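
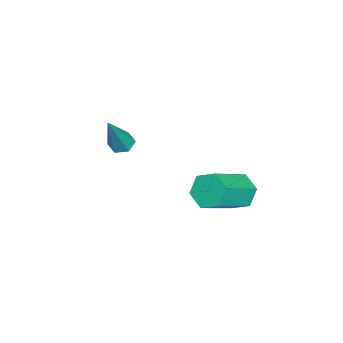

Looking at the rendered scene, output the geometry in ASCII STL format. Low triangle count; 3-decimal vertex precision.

solid 
facet normal -0.751 0.396 -0.529
outer loop
vertex 2.961 1.133 -3.208
vertex 2.579 1.291 -2.547
vertex 3.069 1.817 -2.849
endloop
endfacet
facet normal 0.645 0.273 -0.714
outer loop
vertex 2.961 1.133 -3.208
vertex 3.069 1.817 -2.849
vertex 4.403 0.371 -2.195
endloop
endfacet
facet normal 0.645 0.273 -0.714
outer loop
vertex 4.403 0.371 -2.195
vertex 3.069 1.817 -2.849
vertex 4.511 1.055 -1.836
endloop
endfacet
facet normal 0.751 -0.396 0.528
outer loop
vertex 4.403 0.371 -2.195
vertex 4.511 1.055 -1.836
vertex 4.021 0.529 -1.533
endloop
endfacet
facet normal -0.751 0.397 -0.527
outer loop
vertex 3.069 1.817 -2.849
vertex 2.579 1.291 -2.547
vertex 2.688 1.975 -2.187
endloop
endfacet
facet normal 0.444 0.895 0.042
outer loop
vertex 3.069 1.817 -2.849
vertex 2.688 1.975 -2.187
vertex 4.511 1.055 -1.836
endloop
endfacet
facet normal 0.444 0.895 0.042
outer loop
vertex 4.511 1.055 -1.836
vertex 2.688 1.975 -2.187
vertex 4.13 1.213 -1.174
endloop
endfacet
facet normal 0.752 -0.396 0.527
outer loop
vertex 4.511 1.055 -1.836
vertex 4.13 1.213 -1.174
vertex 4.021 0.529 -1.533
endloop
endfacet
facet normal -0.751 0.397 -0.528
outer loop
vertex 2.688 1.975 -2.187
vertex 2.579 1.291 -2.547
vertex 2.197 1.449 -1.885
endloop
endfacet
facet normal -0.202 0.623 0.756
outer loop
vertex 2.688 1.975 -2.187
vertex 2.197 1.449 -1.885
vertex 4.13 1.213 -1.174
endloop
endfacet
facet normal -0.202 0.623 0.756
outer loop
vertex 4.13 1.213 -1.174
vertex 2.197 1.449 -1.885
vertex 3.639 0.687 -0.872
endloop
endfacet
facet normal 0.750 -0.397 0.529
outer loop
vertex 4.13 1.213 -1.174
vertex 3.639 0.687 -0.872
vertex 4.021 0.529 -1.533
endloop
endfacet
facet normal -0.751 0.396 -0.528
outer loop
vertex 2.197 1.449 -1.885
vertex 2.579 1.291 -2.547
vertex 2.089 0.765 -2.244
endloop
endfacet
facet normal -0.645 -0.273 0.714
outer loop
vertex 2.197 1.449 -1.885
vertex 2.089 0.765 -2.244
vertex 3.639 0.687 -0.872
endloop
endfacet
facet normal -0.645 -0.273 0.714
outer loop
vertex 3.639 0.687 -0.872
vertex 2.089 0.765 -2.244
vertex 3.531 0.003 -1.231
endloop
endfacet
facet normal 0.751 -0.396 0.529
outer loop
vertex 3.639 0.687 -0.872
vertex 3.531 0.003 -1.231
vertex 4.021 0.529 -1.533
endloop
endfacet
facet normal -0.752 0.396 -0.527
outer loop
vertex 2.089 0.765 -2.244
vertex 2.579 1.291 -2.547
vertex 2.47 0.607 -2.906
endloop
endfacet
facet normal -0.444 -0.895 -0.042
outer loop
vertex 2.089 0.765 -2.244
vertex 2.47 0.607 -2.906
vertex 3.531 0.003 -1.231
endloop
endfacet
facet normal -0.444 -0.895 -0.042
outer loop
vertex 3.531 0.003 -1.231
vertex 2.47 0.607 -2.906
vertex 3.912 -0.155 -1.893
endloop
endfacet
facet normal 0.751 -0.397 0.527
outer loop
vertex 3.531 0.003 -1.231
vertex 3.912 -0.155 -1.893
vertex 4.021 0.529 -1.533
endloop
endfacet
facet normal -0.750 0.397 -0.529
outer loop
vertex 2.47 0.607 -2.906
vertex 2.579 1.291 -2.547
vertex 2.961 1.133 -3.208
endloop
endfacet
facet normal 0.202 -0.623 -0.756
outer loop
vertex 2.47 0.607 -2.906
vertex 2.961 1.133 -3.208
vertex 3.912 -0.155 -1.893
endloop
endfacet
facet normal 0.202 -0.623 -0.756
outer loop
vertex 3.912 -0.155 -1.893
vertex 2.961 1.133 -3.208
vertex 4.403 0.371 -2.195
endloop
endfacet
facet normal 0.751 -0.397 0.528
outer loop
vertex 3.912 -0.155 -1.893
vertex 4.403 0.371 -2.195
vertex 4.021 0.529 -1.533
endloop
endfacet
facet normal -0.481 0.096 -0.871
outer loop
vertex 1.387 -3.099 -2.157
vertex 1.04 -3.47 -2.006
vertex 0.946 -2.959 -1.898
endloop
endfacet
facet normal 0.374 0.916 0.142
outer loop
vertex 1.387 -3.099 -2.157
vertex 0.946 -2.959 -1.898
vertex 2.04 -3.67 -0.194
endloop
endfacet
facet normal -0.480 0.096 -0.872
outer loop
vertex 0.946 -2.959 -1.898
vertex 1.04 -3.47 -2.006
vertex 0.599 -3.33 -1.748
endloop
endfacet
facet normal -0.466 0.670 0.578
outer loop
vertex 0.946 -2.959 -1.898
vertex 0.599 -3.33 -1.748
vertex 2.04 -3.67 -0.194
endloop
endfacet
facet normal -0.480 0.096 -0.872
outer loop
vertex 0.599 -3.33 -1.748
vertex 1.04 -3.47 -2.006
vertex 0.693 -3.84 -1.856
endloop
endfacet
facet normal -0.735 -0.267 0.623
outer loop
vertex 0.599 -3.33 -1.748
vertex 0.693 -3.84 -1.856
vertex 2.04 -3.67 -0.194
endloop
endfacet
facet normal -0.481 0.098 -0.871
outer loop
vertex 0.693 -3.84 -1.856
vertex 1.04 -3.47 -2.006
vertex 1.134 -3.98 -2.115
endloop
endfacet
facet normal -0.167 -0.958 0.233
outer loop
vertex 0.693 -3.84 -1.856
vertex 1.134 -3.98 -2.115
vertex 2.04 -3.67 -0.194
endloop
endfacet
facet normal -0.481 0.098 -0.871
outer loop
vertex 1.134 -3.98 -2.115
vertex 1.04 -3.47 -2.006
vertex 1.481 -3.609 -2.265
endloop
endfacet
facet normal 0.673 -0.711 -0.203
outer loop
vertex 1.134 -3.98 -2.115
vertex 1.481 -3.609 -2.265
vertex 2.04 -3.67 -0.194
endloop
endfacet
facet normal -0.481 0.096 -0.871
outer loop
vertex 1.481 -3.609 -2.265
vertex 1.04 -3.47 -2.006
vertex 1.387 -3.099 -2.157
endloop
endfacet
facet normal 0.942 0.226 -0.248
outer loop
vertex 1.481 -3.609 -2.265
vertex 1.387 -3.099 -2.157
vertex 2.04 -3.67 -0.194
endloop
endfacet

endsolid


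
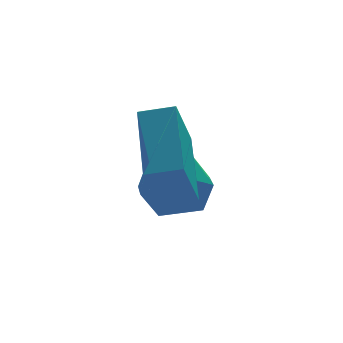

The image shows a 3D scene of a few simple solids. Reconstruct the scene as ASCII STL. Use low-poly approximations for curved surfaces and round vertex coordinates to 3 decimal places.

solid 
facet normal -0.915 0.341 -0.216
outer loop
vertex -3.627 -3.112 2.638
vertex -3.266 -1.416 3.786
vertex -3.073 -2.401 1.414
endloop
endfacet
facet normal -0.173 -0.816 -0.552
outer loop
vertex -2.314 -2.684 1.594
vertex -3.627 -3.112 2.638
vertex -3.073 -2.401 1.414
endloop
endfacet
facet normal -0.915 0.341 -0.216
outer loop
vertex -3.073 -2.401 1.414
vertex -3.266 -1.416 3.786
vertex -2.712 -0.705 2.562
endloop
endfacet
facet normal 0.365 0.467 -0.805
outer loop
vertex -2.712 -0.705 2.562
vertex -2.314 -2.684 1.594
vertex -3.073 -2.401 1.414
endloop
endfacet
facet normal -0.365 -0.467 0.805
outer loop
vertex -3.627 -3.112 2.638
vertex -2.507 -1.699 3.966
vertex -3.266 -1.416 3.786
endloop
endfacet
facet normal -0.173 -0.816 -0.552
outer loop
vertex -2.868 -3.395 2.818
vertex -3.627 -3.112 2.638
vertex -2.314 -2.684 1.594
endloop
endfacet
facet normal -0.365 -0.467 0.805
outer loop
vertex -2.868 -3.395 2.818
vertex -2.507 -1.699 3.966
vertex -3.627 -3.112 2.638
endloop
endfacet
facet normal 0.173 0.816 0.552
outer loop
vertex -3.266 -1.416 3.786
vertex -2.507 -1.699 3.966
vertex -2.712 -0.705 2.562
endloop
endfacet
facet normal 0.365 0.467 -0.805
outer loop
vertex -1.953 -0.988 2.742
vertex -2.314 -2.684 1.594
vertex -2.712 -0.705 2.562
endloop
endfacet
facet normal 0.173 0.816 0.552
outer loop
vertex -2.712 -0.705 2.562
vertex -2.507 -1.699 3.966
vertex -1.953 -0.988 2.742
endloop
endfacet
facet normal 0.915 -0.341 0.216
outer loop
vertex -1.953 -0.988 2.742
vertex -2.868 -3.395 2.818
vertex -2.314 -2.684 1.594
endloop
endfacet
facet normal 0.915 -0.341 0.216
outer loop
vertex -2.507 -1.699 3.966
vertex -2.868 -3.395 2.818
vertex -1.953 -0.988 2.742
endloop
endfacet
facet normal -0.553 -0.828 0.091
outer loop
vertex -3.115 -1.092 1.253
vertex -2.364 -1.629 0.93
vertex -2.466 -1.456 1.887
endloop
endfacet
facet normal -0.748 -0.338 0.571
outer loop
vertex -3.115 -1.092 1.253
vertex -2.466 -1.456 1.887
vertex -2.796 -0.542 1.996
endloop
endfacet
facet normal -0.943 0.250 0.220
outer loop
vertex -3.115 -1.092 1.253
vertex -2.796 -0.542 1.996
vertex -2.899 -0.15 1.107
endloop
endfacet
facet normal -0.869 0.125 -0.479
outer loop
vertex -3.115 -1.092 1.253
vertex -2.899 -0.15 1.107
vertex -2.632 -0.821 0.448
endloop
endfacet
facet normal -0.628 -0.542 -0.559
outer loop
vertex -3.115 -1.092 1.253
vertex -2.632 -0.821 0.448
vertex -2.364 -1.629 0.93
endloop
endfacet
facet normal -0.176 -0.179 0.968
outer loop
vertex -2.796 -0.542 1.996
vertex -2.466 -1.456 1.887
vertex -1.848 -0.739 2.132
endloop
endfacet
facet normal 0.140 -0.972 0.191
outer loop
vertex -2.466 -1.456 1.887
vertex -2.364 -1.629 0.93
vertex -1.581 -1.41 1.473
endloop
endfacet
facet normal 0.018 -0.508 -0.861
outer loop
vertex -2.364 -1.629 0.93
vertex -2.632 -0.821 0.448
vertex -1.684 -1.018 0.584
endloop
endfacet
facet normal -0.372 0.571 -0.732
outer loop
vertex -2.632 -0.821 0.448
vertex -2.899 -0.15 1.107
vertex -2.014 -0.104 0.693
endloop
endfacet
facet normal -0.493 0.774 0.398
outer loop
vertex -2.899 -0.15 1.107
vertex -2.796 -0.542 1.996
vertex -2.116 0.069 1.65
endloop
endfacet
facet normal 0.869 -0.125 0.479
outer loop
vertex -1.365 -0.468 1.327
vertex -1.848 -0.739 2.132
vertex -1.581 -1.41 1.473
endloop
endfacet
facet normal 0.943 -0.250 -0.220
outer loop
vertex -1.365 -0.468 1.327
vertex -1.581 -1.41 1.473
vertex -1.684 -1.018 0.584
endloop
endfacet
facet normal 0.748 0.338 -0.571
outer loop
vertex -1.365 -0.468 1.327
vertex -1.684 -1.018 0.584
vertex -2.014 -0.104 0.693
endloop
endfacet
facet normal 0.553 0.828 -0.091
outer loop
vertex -1.365 -0.468 1.327
vertex -2.014 -0.104 0.693
vertex -2.116 0.069 1.65
endloop
endfacet
facet normal 0.628 0.542 0.559
outer loop
vertex -1.365 -0.468 1.327
vertex -2.116 0.069 1.65
vertex -1.848 -0.739 2.132
endloop
endfacet
facet normal 0.372 -0.571 0.732
outer loop
vertex -1.581 -1.41 1.473
vertex -1.848 -0.739 2.132
vertex -2.466 -1.456 1.887
endloop
endfacet
facet normal 0.493 -0.774 -0.398
outer loop
vertex -1.684 -1.018 0.584
vertex -1.581 -1.41 1.473
vertex -2.364 -1.629 0.93
endloop
endfacet
facet normal 0.176 0.179 -0.968
outer loop
vertex -2.014 -0.104 0.693
vertex -1.684 -1.018 0.584
vertex -2.632 -0.821 0.448
endloop
endfacet
facet normal -0.140 0.972 -0.191
outer loop
vertex -2.116 0.069 1.65
vertex -2.014 -0.104 0.693
vertex -2.899 -0.15 1.107
endloop
endfacet
facet normal -0.018 0.508 0.861
outer loop
vertex -1.848 -0.739 2.132
vertex -2.116 0.069 1.65
vertex -2.796 -0.542 1.996
endloop
endfacet

endsolid


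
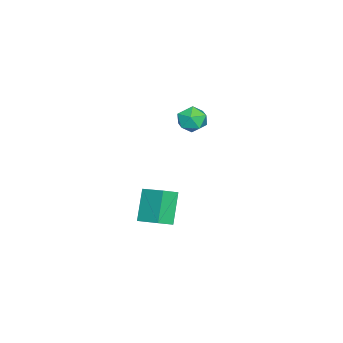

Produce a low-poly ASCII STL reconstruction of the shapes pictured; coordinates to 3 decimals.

solid 
facet normal -0.578 -0.065 0.813
outer loop
vertex 1.709 -1.884 -3.262
vertex 2.213 -0.829 -2.819
vertex 1.134 -1.453 -3.636
endloop
endfacet
facet normal -0.403 -0.844 -0.353
outer loop
vertex 2.047 -1.351 -4.921
vertex 1.709 -1.884 -3.262
vertex 1.134 -1.453 -3.636
endloop
endfacet
facet normal -0.578 -0.065 0.813
outer loop
vertex 1.134 -1.453 -3.636
vertex 2.213 -0.829 -2.819
vertex 1.638 -0.398 -3.193
endloop
endfacet
facet normal -0.709 0.533 -0.462
outer loop
vertex 1.638 -0.398 -3.193
vertex 2.047 -1.351 -4.921
vertex 1.134 -1.453 -3.636
endloop
endfacet
facet normal 0.709 -0.533 0.462
outer loop
vertex 1.709 -1.884 -3.262
vertex 3.126 -0.727 -4.104
vertex 2.213 -0.829 -2.819
endloop
endfacet
facet normal -0.403 -0.844 -0.353
outer loop
vertex 2.622 -1.782 -4.547
vertex 1.709 -1.884 -3.262
vertex 2.047 -1.351 -4.921
endloop
endfacet
facet normal 0.709 -0.533 0.462
outer loop
vertex 2.622 -1.782 -4.547
vertex 3.126 -0.727 -4.104
vertex 1.709 -1.884 -3.262
endloop
endfacet
facet normal 0.403 0.844 0.353
outer loop
vertex 2.213 -0.829 -2.819
vertex 3.126 -0.727 -4.104
vertex 1.638 -0.398 -3.193
endloop
endfacet
facet normal -0.709 0.533 -0.462
outer loop
vertex 2.551 -0.296 -4.478
vertex 2.047 -1.351 -4.921
vertex 1.638 -0.398 -3.193
endloop
endfacet
facet normal 0.403 0.844 0.353
outer loop
vertex 1.638 -0.398 -3.193
vertex 3.126 -0.727 -4.104
vertex 2.551 -0.296 -4.478
endloop
endfacet
facet normal 0.578 0.065 -0.813
outer loop
vertex 2.551 -0.296 -4.478
vertex 2.622 -1.782 -4.547
vertex 2.047 -1.351 -4.921
endloop
endfacet
facet normal 0.578 0.065 -0.813
outer loop
vertex 3.126 -0.727 -4.104
vertex 2.622 -1.782 -4.547
vertex 2.551 -0.296 -4.478
endloop
endfacet
facet normal -0.516 0.849 0.116
outer loop
vertex -3.275 -0.82 -2.192
vertex -3.676 -1.138 -1.649
vertex -3.044 -0.776 -1.483
endloop
endfacet
facet normal 0.147 0.983 -0.109
outer loop
vertex -3.275 -0.82 -2.192
vertex -3.044 -0.776 -1.483
vertex -2.552 -0.91 -2.028
endloop
endfacet
facet normal 0.245 0.642 -0.727
outer loop
vertex -3.275 -0.82 -2.192
vertex -2.552 -0.91 -2.028
vertex -2.879 -1.355 -2.531
endloop
endfacet
facet normal -0.359 0.295 -0.885
outer loop
vertex -3.275 -0.82 -2.192
vertex -2.879 -1.355 -2.531
vertex -3.574 -1.496 -2.296
endloop
endfacet
facet normal -0.829 0.423 -0.365
outer loop
vertex -3.275 -0.82 -2.192
vertex -3.574 -1.496 -2.296
vertex -3.676 -1.138 -1.649
endloop
endfacet
facet normal 0.601 0.709 0.369
outer loop
vertex -2.552 -0.91 -2.028
vertex -3.044 -0.776 -1.483
vertex -2.506 -1.284 -1.384
endloop
endfacet
facet normal -0.473 0.491 0.731
outer loop
vertex -3.044 -0.776 -1.483
vertex -3.676 -1.138 -1.649
vertex -3.201 -1.425 -1.149
endloop
endfacet
facet normal -0.979 -0.198 -0.045
outer loop
vertex -3.676 -1.138 -1.649
vertex -3.574 -1.496 -2.296
vertex -3.528 -1.87 -1.652
endloop
endfacet
facet normal -0.218 -0.404 -0.888
outer loop
vertex -3.574 -1.496 -2.296
vertex -2.879 -1.355 -2.531
vertex -3.036 -2.004 -2.197
endloop
endfacet
facet normal 0.759 0.156 -0.632
outer loop
vertex -2.879 -1.355 -2.531
vertex -2.552 -0.91 -2.028
vertex -2.404 -1.642 -2.031
endloop
endfacet
facet normal 0.359 -0.295 0.885
outer loop
vertex -2.805 -1.96 -1.488
vertex -2.506 -1.284 -1.384
vertex -3.201 -1.425 -1.149
endloop
endfacet
facet normal -0.245 -0.642 0.727
outer loop
vertex -2.805 -1.96 -1.488
vertex -3.201 -1.425 -1.149
vertex -3.528 -1.87 -1.652
endloop
endfacet
facet normal -0.147 -0.983 0.109
outer loop
vertex -2.805 -1.96 -1.488
vertex -3.528 -1.87 -1.652
vertex -3.036 -2.004 -2.197
endloop
endfacet
facet normal 0.516 -0.849 -0.116
outer loop
vertex -2.805 -1.96 -1.488
vertex -3.036 -2.004 -2.197
vertex -2.404 -1.642 -2.031
endloop
endfacet
facet normal 0.829 -0.423 0.365
outer loop
vertex -2.805 -1.96 -1.488
vertex -2.404 -1.642 -2.031
vertex -2.506 -1.284 -1.384
endloop
endfacet
facet normal 0.218 0.404 0.888
outer loop
vertex -3.201 -1.425 -1.149
vertex -2.506 -1.284 -1.384
vertex -3.044 -0.776 -1.483
endloop
endfacet
facet normal -0.759 -0.156 0.632
outer loop
vertex -3.528 -1.87 -1.652
vertex -3.201 -1.425 -1.149
vertex -3.676 -1.138 -1.649
endloop
endfacet
facet normal -0.601 -0.709 -0.369
outer loop
vertex -3.036 -2.004 -2.197
vertex -3.528 -1.87 -1.652
vertex -3.574 -1.496 -2.296
endloop
endfacet
facet normal 0.473 -0.491 -0.731
outer loop
vertex -2.404 -1.642 -2.031
vertex -3.036 -2.004 -2.197
vertex -2.879 -1.355 -2.531
endloop
endfacet
facet normal 0.979 0.198 0.045
outer loop
vertex -2.506 -1.284 -1.384
vertex -2.404 -1.642 -2.031
vertex -2.552 -0.91 -2.028
endloop
endfacet

endsolid


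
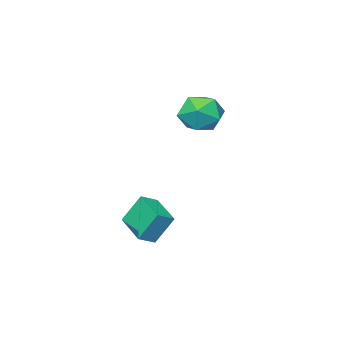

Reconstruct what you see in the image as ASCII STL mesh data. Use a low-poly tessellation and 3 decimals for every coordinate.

solid 
facet normal -0.779 0.174 0.602
outer loop
vertex -4.244 -2.9 3.899
vertex -3.92 -3.828 4.586
vertex -3.495 -2.731 4.82
endloop
endfacet
facet normal -0.549 0.779 0.303
outer loop
vertex -4.244 -2.9 3.899
vertex -3.495 -2.731 4.82
vertex -3.292 -2.181 3.775
endloop
endfacet
facet normal -0.584 0.703 -0.405
outer loop
vertex -4.244 -2.9 3.899
vertex -3.292 -2.181 3.775
vertex -3.592 -2.938 2.894
endloop
endfacet
facet normal -0.837 0.050 -0.545
outer loop
vertex -4.244 -2.9 3.899
vertex -3.592 -2.938 2.894
vertex -3.979 -3.955 3.395
endloop
endfacet
facet normal -0.958 -0.277 0.077
outer loop
vertex -4.244 -2.9 3.899
vertex -3.979 -3.955 3.395
vertex -3.92 -3.828 4.586
endloop
endfacet
facet normal 0.137 0.865 0.482
outer loop
vertex -3.292 -2.181 3.775
vertex -3.495 -2.731 4.82
vertex -2.381 -2.665 4.385
endloop
endfacet
facet normal -0.237 -0.114 0.965
outer loop
vertex -3.495 -2.731 4.82
vertex -3.92 -3.828 4.586
vertex -2.768 -3.682 4.886
endloop
endfacet
facet normal -0.525 -0.843 0.116
outer loop
vertex -3.92 -3.828 4.586
vertex -3.979 -3.955 3.395
vertex -3.068 -4.439 4.005
endloop
endfacet
facet normal -0.329 -0.313 -0.891
outer loop
vertex -3.979 -3.955 3.395
vertex -3.592 -2.938 2.894
vertex -2.865 -3.889 2.96
endloop
endfacet
facet normal 0.079 0.743 -0.665
outer loop
vertex -3.592 -2.938 2.894
vertex -3.292 -2.181 3.775
vertex -2.44 -2.792 3.194
endloop
endfacet
facet normal 0.837 -0.050 0.545
outer loop
vertex -2.116 -3.72 3.881
vertex -2.381 -2.665 4.385
vertex -2.768 -3.682 4.886
endloop
endfacet
facet normal 0.584 -0.703 0.405
outer loop
vertex -2.116 -3.72 3.881
vertex -2.768 -3.682 4.886
vertex -3.068 -4.439 4.005
endloop
endfacet
facet normal 0.549 -0.779 -0.303
outer loop
vertex -2.116 -3.72 3.881
vertex -3.068 -4.439 4.005
vertex -2.865 -3.889 2.96
endloop
endfacet
facet normal 0.779 -0.174 -0.602
outer loop
vertex -2.116 -3.72 3.881
vertex -2.865 -3.889 2.96
vertex -2.44 -2.792 3.194
endloop
endfacet
facet normal 0.958 0.277 -0.077
outer loop
vertex -2.116 -3.72 3.881
vertex -2.44 -2.792 3.194
vertex -2.381 -2.665 4.385
endloop
endfacet
facet normal 0.329 0.313 0.891
outer loop
vertex -2.768 -3.682 4.886
vertex -2.381 -2.665 4.385
vertex -3.495 -2.731 4.82
endloop
endfacet
facet normal -0.079 -0.743 0.665
outer loop
vertex -3.068 -4.439 4.005
vertex -2.768 -3.682 4.886
vertex -3.92 -3.828 4.586
endloop
endfacet
facet normal -0.137 -0.865 -0.482
outer loop
vertex -2.865 -3.889 2.96
vertex -3.068 -4.439 4.005
vertex -3.979 -3.955 3.395
endloop
endfacet
facet normal 0.237 0.114 -0.965
outer loop
vertex -2.44 -2.792 3.194
vertex -2.865 -3.889 2.96
vertex -3.592 -2.938 2.894
endloop
endfacet
facet normal 0.525 0.843 -0.116
outer loop
vertex -2.381 -2.665 4.385
vertex -2.44 -2.792 3.194
vertex -3.292 -2.181 3.775
endloop
endfacet
facet normal -0.887 0.140 -0.439
outer loop
vertex -0.294 -2.907 -0.583
vertex 0.205 -1.197 -1.045
vertex 0.321 -3.471 -2.007
endloop
endfacet
facet normal -0.271 -0.929 0.251
outer loop
vertex 1.155 -3.603 -1.595
vertex -0.294 -2.907 -0.583
vertex 0.321 -3.471 -2.007
endloop
endfacet
facet normal -0.888 0.140 -0.438
outer loop
vertex 0.321 -3.471 -2.007
vertex 0.205 -1.197 -1.045
vertex 0.819 -1.761 -2.469
endloop
endfacet
facet normal 0.372 -0.342 -0.863
outer loop
vertex 0.819 -1.761 -2.469
vertex 1.155 -3.603 -1.595
vertex 0.321 -3.471 -2.007
endloop
endfacet
facet normal -0.372 0.342 0.863
outer loop
vertex -0.294 -2.907 -0.583
vertex 1.039 -1.329 -0.633
vertex 0.205 -1.197 -1.045
endloop
endfacet
facet normal -0.271 -0.929 0.251
outer loop
vertex 0.541 -3.039 -0.171
vertex -0.294 -2.907 -0.583
vertex 1.155 -3.603 -1.595
endloop
endfacet
facet normal -0.372 0.342 0.863
outer loop
vertex 0.541 -3.039 -0.171
vertex 1.039 -1.329 -0.633
vertex -0.294 -2.907 -0.583
endloop
endfacet
facet normal 0.271 0.929 -0.251
outer loop
vertex 0.205 -1.197 -1.045
vertex 1.039 -1.329 -0.633
vertex 0.819 -1.761 -2.469
endloop
endfacet
facet normal 0.372 -0.342 -0.863
outer loop
vertex 1.654 -1.893 -2.057
vertex 1.155 -3.603 -1.595
vertex 0.819 -1.761 -2.469
endloop
endfacet
facet normal 0.271 0.929 -0.251
outer loop
vertex 0.819 -1.761 -2.469
vertex 1.039 -1.329 -0.633
vertex 1.654 -1.893 -2.057
endloop
endfacet
facet normal 0.888 -0.141 0.438
outer loop
vertex 1.654 -1.893 -2.057
vertex 0.541 -3.039 -0.171
vertex 1.155 -3.603 -1.595
endloop
endfacet
facet normal 0.888 -0.140 0.439
outer loop
vertex 1.039 -1.329 -0.633
vertex 0.541 -3.039 -0.171
vertex 1.654 -1.893 -2.057
endloop
endfacet

endsolid


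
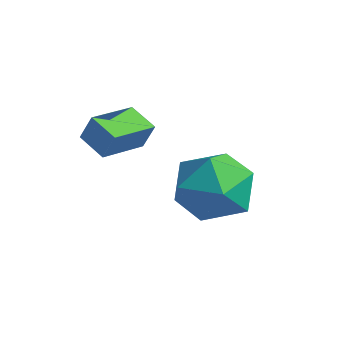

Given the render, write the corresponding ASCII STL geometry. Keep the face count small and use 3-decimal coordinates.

solid 
facet normal -0.928 -0.040 0.371
outer loop
vertex -3.492 1.055 4.212
vertex -3.624 2.386 4.024
vertex -3.791 0.918 3.45
endloop
endfacet
facet normal 0.098 -0.985 0.139
outer loop
vertex -2.956 0.954 3.116
vertex -3.492 1.055 4.212
vertex -3.791 0.918 3.45
endloop
endfacet
facet normal -0.928 -0.040 0.371
outer loop
vertex -3.791 0.918 3.45
vertex -3.624 2.386 4.024
vertex -3.923 2.249 3.262
endloop
endfacet
facet normal -0.360 -0.165 -0.918
outer loop
vertex -3.923 2.249 3.262
vertex -2.956 0.954 3.116
vertex -3.791 0.918 3.45
endloop
endfacet
facet normal 0.360 0.165 0.918
outer loop
vertex -3.492 1.055 4.212
vertex -2.789 2.422 3.69
vertex -3.624 2.386 4.024
endloop
endfacet
facet normal 0.098 -0.985 0.139
outer loop
vertex -2.657 1.091 3.878
vertex -3.492 1.055 4.212
vertex -2.956 0.954 3.116
endloop
endfacet
facet normal 0.360 0.165 0.918
outer loop
vertex -2.657 1.091 3.878
vertex -2.789 2.422 3.69
vertex -3.492 1.055 4.212
endloop
endfacet
facet normal -0.098 0.985 -0.139
outer loop
vertex -3.624 2.386 4.024
vertex -2.789 2.422 3.69
vertex -3.923 2.249 3.262
endloop
endfacet
facet normal -0.360 -0.165 -0.918
outer loop
vertex -3.088 2.285 2.928
vertex -2.956 0.954 3.116
vertex -3.923 2.249 3.262
endloop
endfacet
facet normal -0.098 0.985 -0.139
outer loop
vertex -3.923 2.249 3.262
vertex -2.789 2.422 3.69
vertex -3.088 2.285 2.928
endloop
endfacet
facet normal 0.928 0.040 -0.371
outer loop
vertex -3.088 2.285 2.928
vertex -2.657 1.091 3.878
vertex -2.956 0.954 3.116
endloop
endfacet
facet normal 0.928 0.040 -0.371
outer loop
vertex -2.789 2.422 3.69
vertex -2.657 1.091 3.878
vertex -3.088 2.285 2.928
endloop
endfacet
facet normal 0.124 0.468 0.875
outer loop
vertex -2.702 4.646 1.918
vertex -2.196 3.66 2.374
vertex -1.517 4.487 1.835
endloop
endfacet
facet normal 0.148 0.931 0.332
outer loop
vertex -2.702 4.646 1.918
vertex -1.517 4.487 1.835
vertex -2.13 4.918 0.9
endloop
endfacet
facet normal -0.468 0.884 -0.027
outer loop
vertex -2.702 4.646 1.918
vertex -2.13 4.918 0.9
vertex -3.188 4.357 0.861
endloop
endfacet
facet normal -0.872 0.391 0.294
outer loop
vertex -2.702 4.646 1.918
vertex -3.188 4.357 0.861
vertex -3.229 3.58 1.772
endloop
endfacet
facet normal -0.507 0.134 0.852
outer loop
vertex -2.702 4.646 1.918
vertex -3.229 3.58 1.772
vertex -2.196 3.66 2.374
endloop
endfacet
facet normal 0.675 0.731 -0.106
outer loop
vertex -2.13 4.918 0.9
vertex -1.517 4.487 1.835
vertex -1.271 4.1 0.728
endloop
endfacet
facet normal 0.635 -0.018 0.772
outer loop
vertex -1.517 4.487 1.835
vertex -2.196 3.66 2.374
vertex -1.312 3.323 1.639
endloop
endfacet
facet normal -0.385 -0.559 0.735
outer loop
vertex -2.196 3.66 2.374
vertex -3.229 3.58 1.772
vertex -2.37 2.762 1.6
endloop
endfacet
facet normal -0.976 -0.144 -0.167
outer loop
vertex -3.229 3.58 1.772
vertex -3.188 4.357 0.861
vertex -2.983 3.193 0.665
endloop
endfacet
facet normal -0.321 0.653 -0.686
outer loop
vertex -3.188 4.357 0.861
vertex -2.13 4.918 0.9
vertex -2.304 4.02 0.126
endloop
endfacet
facet normal 0.872 -0.391 -0.294
outer loop
vertex -1.798 3.034 0.582
vertex -1.271 4.1 0.728
vertex -1.312 3.323 1.639
endloop
endfacet
facet normal 0.468 -0.884 0.027
outer loop
vertex -1.798 3.034 0.582
vertex -1.312 3.323 1.639
vertex -2.37 2.762 1.6
endloop
endfacet
facet normal -0.148 -0.931 -0.332
outer loop
vertex -1.798 3.034 0.582
vertex -2.37 2.762 1.6
vertex -2.983 3.193 0.665
endloop
endfacet
facet normal -0.124 -0.468 -0.875
outer loop
vertex -1.798 3.034 0.582
vertex -2.983 3.193 0.665
vertex -2.304 4.02 0.126
endloop
endfacet
facet normal 0.507 -0.134 -0.852
outer loop
vertex -1.798 3.034 0.582
vertex -2.304 4.02 0.126
vertex -1.271 4.1 0.728
endloop
endfacet
facet normal 0.976 0.144 0.167
outer loop
vertex -1.312 3.323 1.639
vertex -1.271 4.1 0.728
vertex -1.517 4.487 1.835
endloop
endfacet
facet normal 0.321 -0.653 0.686
outer loop
vertex -2.37 2.762 1.6
vertex -1.312 3.323 1.639
vertex -2.196 3.66 2.374
endloop
endfacet
facet normal -0.675 -0.731 0.106
outer loop
vertex -2.983 3.193 0.665
vertex -2.37 2.762 1.6
vertex -3.229 3.58 1.772
endloop
endfacet
facet normal -0.635 0.018 -0.772
outer loop
vertex -2.304 4.02 0.126
vertex -2.983 3.193 0.665
vertex -3.188 4.357 0.861
endloop
endfacet
facet normal 0.385 0.559 -0.735
outer loop
vertex -1.271 4.1 0.728
vertex -2.304 4.02 0.126
vertex -2.13 4.918 0.9
endloop
endfacet

endsolid


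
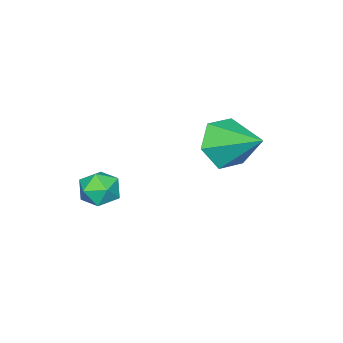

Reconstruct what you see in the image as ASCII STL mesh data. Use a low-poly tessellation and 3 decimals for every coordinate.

solid 
facet normal -0.102 -0.875 -0.473
outer loop
vertex -1.288 3.131 0.431
vertex -2.023 2.842 1.124
vertex -2.299 3.349 0.247
endloop
endfacet
facet normal 0.271 0.785 -0.558
outer loop
vertex -1.288 3.131 0.431
vertex -2.299 3.349 0.247
vertex -1.837 4.418 1.976
endloop
endfacet
facet normal -0.103 -0.875 -0.473
outer loop
vertex -2.299 3.349 0.247
vertex -2.023 2.842 1.124
vertex -3.033 3.061 0.94
endloop
endfacet
facet normal -0.585 0.750 -0.308
outer loop
vertex -2.299 3.349 0.247
vertex -3.033 3.061 0.94
vertex -1.837 4.418 1.976
endloop
endfacet
facet normal -0.104 -0.875 -0.473
outer loop
vertex -3.033 3.061 0.94
vertex -2.023 2.842 1.124
vertex -2.757 2.554 1.818
endloop
endfacet
facet normal -0.810 0.360 0.463
outer loop
vertex -3.033 3.061 0.94
vertex -2.757 2.554 1.818
vertex -1.837 4.418 1.976
endloop
endfacet
facet normal -0.103 -0.876 -0.472
outer loop
vertex -2.757 2.554 1.818
vertex -2.023 2.842 1.124
vertex -1.746 2.336 2.002
endloop
endfacet
facet normal -0.178 0.005 0.984
outer loop
vertex -2.757 2.554 1.818
vertex -1.746 2.336 2.002
vertex -1.837 4.418 1.976
endloop
endfacet
facet normal -0.102 -0.875 -0.472
outer loop
vertex -1.746 2.336 2.002
vertex -2.023 2.842 1.124
vertex -1.012 2.624 1.309
endloop
endfacet
facet normal 0.678 0.039 0.734
outer loop
vertex -1.746 2.336 2.002
vertex -1.012 2.624 1.309
vertex -1.837 4.418 1.976
endloop
endfacet
facet normal -0.102 -0.875 -0.473
outer loop
vertex -1.012 2.624 1.309
vertex -2.023 2.842 1.124
vertex -1.288 3.131 0.431
endloop
endfacet
facet normal 0.903 0.429 -0.036
outer loop
vertex -1.012 2.624 1.309
vertex -1.288 3.131 0.431
vertex -1.837 4.418 1.976
endloop
endfacet
facet normal -0.746 0.664 -0.036
outer loop
vertex 0.381 0.432 -1.166
vertex -0.144 -0.157 -1.152
vertex 0.108 0.163 -0.476
endloop
endfacet
facet normal -0.177 0.939 0.296
outer loop
vertex 0.381 0.432 -1.166
vertex 0.108 0.163 -0.476
vertex 0.874 0.333 -0.558
endloop
endfacet
facet normal 0.375 0.914 -0.155
outer loop
vertex 0.381 0.432 -1.166
vertex 0.874 0.333 -0.558
vertex 1.095 0.119 -1.285
endloop
endfacet
facet normal 0.146 0.624 -0.767
outer loop
vertex 0.381 0.432 -1.166
vertex 1.095 0.119 -1.285
vertex 0.466 -0.184 -1.651
endloop
endfacet
facet normal -0.546 0.470 -0.693
outer loop
vertex 0.381 0.432 -1.166
vertex 0.466 -0.184 -1.651
vertex -0.144 -0.157 -1.152
endloop
endfacet
facet normal -0.024 0.520 0.854
outer loop
vertex 0.874 0.333 -0.558
vertex 0.108 0.163 -0.476
vertex 0.654 -0.316 -0.169
endloop
endfacet
facet normal -0.946 0.076 0.316
outer loop
vertex 0.108 0.163 -0.476
vertex -0.144 -0.157 -1.152
vertex 0.025 -0.619 -0.535
endloop
endfacet
facet normal -0.621 -0.237 -0.747
outer loop
vertex -0.144 -0.157 -1.152
vertex 0.466 -0.184 -1.651
vertex 0.246 -0.833 -1.262
endloop
endfacet
facet normal 0.498 0.013 -0.867
outer loop
vertex 0.466 -0.184 -1.651
vertex 1.095 0.119 -1.285
vertex 1.012 -0.663 -1.344
endloop
endfacet
facet normal 0.868 0.481 0.122
outer loop
vertex 1.095 0.119 -1.285
vertex 0.874 0.333 -0.558
vertex 1.264 -0.343 -0.668
endloop
endfacet
facet normal -0.146 -0.624 0.767
outer loop
vertex 0.739 -0.932 -0.654
vertex 0.654 -0.316 -0.169
vertex 0.025 -0.619 -0.535
endloop
endfacet
facet normal -0.375 -0.914 0.155
outer loop
vertex 0.739 -0.932 -0.654
vertex 0.025 -0.619 -0.535
vertex 0.246 -0.833 -1.262
endloop
endfacet
facet normal 0.177 -0.939 -0.296
outer loop
vertex 0.739 -0.932 -0.654
vertex 0.246 -0.833 -1.262
vertex 1.012 -0.663 -1.344
endloop
endfacet
facet normal 0.746 -0.664 0.036
outer loop
vertex 0.739 -0.932 -0.654
vertex 1.012 -0.663 -1.344
vertex 1.264 -0.343 -0.668
endloop
endfacet
facet normal 0.546 -0.470 0.693
outer loop
vertex 0.739 -0.932 -0.654
vertex 1.264 -0.343 -0.668
vertex 0.654 -0.316 -0.169
endloop
endfacet
facet normal -0.498 -0.013 0.867
outer loop
vertex 0.025 -0.619 -0.535
vertex 0.654 -0.316 -0.169
vertex 0.108 0.163 -0.476
endloop
endfacet
facet normal -0.868 -0.481 -0.122
outer loop
vertex 0.246 -0.833 -1.262
vertex 0.025 -0.619 -0.535
vertex -0.144 -0.157 -1.152
endloop
endfacet
facet normal 0.024 -0.520 -0.854
outer loop
vertex 1.012 -0.663 -1.344
vertex 0.246 -0.833 -1.262
vertex 0.466 -0.184 -1.651
endloop
endfacet
facet normal 0.946 -0.076 -0.316
outer loop
vertex 1.264 -0.343 -0.668
vertex 1.012 -0.663 -1.344
vertex 1.095 0.119 -1.285
endloop
endfacet
facet normal 0.621 0.237 0.747
outer loop
vertex 0.654 -0.316 -0.169
vertex 1.264 -0.343 -0.668
vertex 0.874 0.333 -0.558
endloop
endfacet

endsolid


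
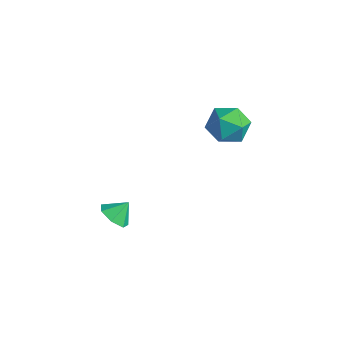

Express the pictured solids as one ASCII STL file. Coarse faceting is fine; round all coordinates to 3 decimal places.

solid 
facet normal -0.016 0.924 0.381
outer loop
vertex -3.199 3.3 3.31
vertex -2.586 2.954 4.175
vertex -2.086 3.341 3.257
endloop
endfacet
facet normal -0.050 0.942 -0.331
outer loop
vertex -3.199 3.3 3.31
vertex -2.086 3.341 3.257
vertex -2.674 2.999 2.374
endloop
endfacet
facet normal -0.626 0.569 -0.534
outer loop
vertex -3.199 3.3 3.31
vertex -2.674 2.999 2.374
vertex -3.537 2.4 2.747
endloop
endfacet
facet normal -0.945 0.321 0.054
outer loop
vertex -3.199 3.3 3.31
vertex -3.537 2.4 2.747
vertex -3.483 2.373 3.859
endloop
endfacet
facet normal -0.569 0.541 0.619
outer loop
vertex -3.199 3.3 3.31
vertex -3.483 2.373 3.859
vertex -2.586 2.954 4.175
endloop
endfacet
facet normal 0.528 0.612 -0.589
outer loop
vertex -2.674 2.999 2.374
vertex -2.086 3.341 3.257
vertex -1.737 2.467 2.661
endloop
endfacet
facet normal 0.584 0.584 0.564
outer loop
vertex -2.086 3.341 3.257
vertex -2.586 2.954 4.175
vertex -1.683 2.44 3.773
endloop
endfacet
facet normal -0.311 -0.036 0.950
outer loop
vertex -2.586 2.954 4.175
vertex -3.483 2.373 3.859
vertex -2.546 1.841 4.146
endloop
endfacet
facet normal -0.920 -0.391 0.035
outer loop
vertex -3.483 2.373 3.859
vertex -3.537 2.4 2.747
vertex -3.134 1.499 3.263
endloop
endfacet
facet normal -0.402 0.009 -0.915
outer loop
vertex -3.537 2.4 2.747
vertex -2.674 2.999 2.374
vertex -2.634 1.886 2.345
endloop
endfacet
facet normal 0.945 -0.321 -0.054
outer loop
vertex -2.021 1.54 3.21
vertex -1.737 2.467 2.661
vertex -1.683 2.44 3.773
endloop
endfacet
facet normal 0.626 -0.569 0.534
outer loop
vertex -2.021 1.54 3.21
vertex -1.683 2.44 3.773
vertex -2.546 1.841 4.146
endloop
endfacet
facet normal 0.050 -0.942 0.331
outer loop
vertex -2.021 1.54 3.21
vertex -2.546 1.841 4.146
vertex -3.134 1.499 3.263
endloop
endfacet
facet normal 0.016 -0.924 -0.381
outer loop
vertex -2.021 1.54 3.21
vertex -3.134 1.499 3.263
vertex -2.634 1.886 2.345
endloop
endfacet
facet normal 0.569 -0.541 -0.619
outer loop
vertex -2.021 1.54 3.21
vertex -2.634 1.886 2.345
vertex -1.737 2.467 2.661
endloop
endfacet
facet normal 0.920 0.391 -0.035
outer loop
vertex -1.683 2.44 3.773
vertex -1.737 2.467 2.661
vertex -2.086 3.341 3.257
endloop
endfacet
facet normal 0.402 -0.009 0.915
outer loop
vertex -2.546 1.841 4.146
vertex -1.683 2.44 3.773
vertex -2.586 2.954 4.175
endloop
endfacet
facet normal -0.528 -0.612 0.589
outer loop
vertex -3.134 1.499 3.263
vertex -2.546 1.841 4.146
vertex -3.483 2.373 3.859
endloop
endfacet
facet normal -0.584 -0.584 -0.564
outer loop
vertex -2.634 1.886 2.345
vertex -3.134 1.499 3.263
vertex -3.537 2.4 2.747
endloop
endfacet
facet normal 0.311 0.036 -0.950
outer loop
vertex -1.737 2.467 2.661
vertex -2.634 1.886 2.345
vertex -2.674 2.999 2.374
endloop
endfacet
facet normal -0.188 -0.689 -0.700
outer loop
vertex -2.55 -3.671 -0.229
vertex -3.355 -3.548 -0.134
vertex -2.837 -3.17 -0.645
endloop
endfacet
facet normal 0.834 0.546 0.082
outer loop
vertex -2.55 -3.671 -0.229
vertex -2.837 -3.17 -0.645
vertex -3.165 -2.852 0.574
endloop
endfacet
facet normal -0.189 -0.688 -0.701
outer loop
vertex -2.837 -3.17 -0.645
vertex -3.355 -3.548 -0.134
vertex -3.514 -2.953 -0.675
endloop
endfacet
facet normal 0.308 0.938 -0.162
outer loop
vertex -2.837 -3.17 -0.645
vertex -3.514 -2.953 -0.675
vertex -3.165 -2.852 0.574
endloop
endfacet
facet normal -0.189 -0.688 -0.701
outer loop
vertex -3.514 -2.953 -0.675
vertex -3.355 -3.548 -0.134
vertex -4.072 -3.184 -0.298
endloop
endfacet
facet normal -0.367 0.930 0.027
outer loop
vertex -3.514 -2.953 -0.675
vertex -4.072 -3.184 -0.298
vertex -3.165 -2.852 0.574
endloop
endfacet
facet normal -0.189 -0.688 -0.700
outer loop
vertex -4.072 -3.184 -0.298
vertex -3.355 -3.548 -0.134
vertex -4.089 -3.689 0.203
endloop
endfacet
facet normal -0.681 0.527 0.508
outer loop
vertex -4.072 -3.184 -0.298
vertex -4.089 -3.689 0.203
vertex -3.165 -2.852 0.574
endloop
endfacet
facet normal -0.189 -0.689 -0.700
outer loop
vertex -4.089 -3.689 0.203
vertex -3.355 -3.548 -0.134
vertex -3.554 -4.087 0.45
endloop
endfacet
facet normal -0.398 0.033 0.917
outer loop
vertex -4.089 -3.689 0.203
vertex -3.554 -4.087 0.45
vertex -3.165 -2.852 0.574
endloop
endfacet
facet normal -0.188 -0.689 -0.700
outer loop
vertex -3.554 -4.087 0.45
vertex -3.355 -3.548 -0.134
vertex -2.869 -4.079 0.258
endloop
endfacet
facet normal 0.267 -0.179 0.947
outer loop
vertex -3.554 -4.087 0.45
vertex -2.869 -4.079 0.258
vertex -3.165 -2.852 0.574
endloop
endfacet
facet normal -0.188 -0.689 -0.700
outer loop
vertex -2.869 -4.079 0.258
vertex -3.355 -3.548 -0.134
vertex -2.55 -3.671 -0.229
endloop
endfacet
facet normal 0.816 0.049 0.576
outer loop
vertex -2.869 -4.079 0.258
vertex -2.55 -3.671 -0.229
vertex -3.165 -2.852 0.574
endloop
endfacet

endsolid


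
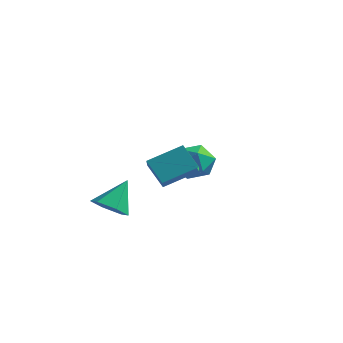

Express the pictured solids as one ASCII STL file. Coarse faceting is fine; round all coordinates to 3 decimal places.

solid 
facet normal -0.598 -0.691 -0.407
outer loop
vertex 1.08 -4.88 4.135
vertex 0.459 -3.847 3.294
vertex 2.115 -5.139 3.053
endloop
endfacet
facet normal 0.422 -0.703 0.572
outer loop
vertex 3.281 -3.793 3.846
vertex 1.08 -4.88 4.135
vertex 2.115 -5.139 3.053
endloop
endfacet
facet normal -0.598 -0.691 -0.407
outer loop
vertex 2.115 -5.139 3.053
vertex 0.459 -3.847 3.294
vertex 1.494 -4.106 2.212
endloop
endfacet
facet normal 0.681 -0.170 -0.712
outer loop
vertex 1.494 -4.106 2.212
vertex 3.281 -3.793 3.846
vertex 2.115 -5.139 3.053
endloop
endfacet
facet normal -0.681 0.170 0.712
outer loop
vertex 1.08 -4.88 4.135
vertex 1.625 -2.501 4.087
vertex 0.459 -3.847 3.294
endloop
endfacet
facet normal 0.422 -0.703 0.572
outer loop
vertex 2.246 -3.534 4.928
vertex 1.08 -4.88 4.135
vertex 3.281 -3.793 3.846
endloop
endfacet
facet normal -0.681 0.170 0.712
outer loop
vertex 2.246 -3.534 4.928
vertex 1.625 -2.501 4.087
vertex 1.08 -4.88 4.135
endloop
endfacet
facet normal -0.422 0.703 -0.572
outer loop
vertex 0.459 -3.847 3.294
vertex 1.625 -2.501 4.087
vertex 1.494 -4.106 2.212
endloop
endfacet
facet normal 0.681 -0.170 -0.712
outer loop
vertex 2.66 -2.76 3.005
vertex 3.281 -3.793 3.846
vertex 1.494 -4.106 2.212
endloop
endfacet
facet normal -0.422 0.703 -0.572
outer loop
vertex 1.494 -4.106 2.212
vertex 1.625 -2.501 4.087
vertex 2.66 -2.76 3.005
endloop
endfacet
facet normal 0.598 0.691 0.407
outer loop
vertex 2.66 -2.76 3.005
vertex 2.246 -3.534 4.928
vertex 3.281 -3.793 3.846
endloop
endfacet
facet normal 0.598 0.691 0.407
outer loop
vertex 1.625 -2.501 4.087
vertex 2.246 -3.534 4.928
vertex 2.66 -2.76 3.005
endloop
endfacet
facet normal -0.070 -0.065 0.995
outer loop
vertex -0.434 2.541 2.051
vertex -1.166 1.586 1.937
vertex 0.03 1.426 2.011
endloop
endfacet
facet normal 0.562 0.205 0.801
outer loop
vertex -0.434 2.541 2.051
vertex 0.03 1.426 2.011
vertex 0.565 2.325 1.405
endloop
endfacet
facet normal 0.441 0.794 0.417
outer loop
vertex -0.434 2.541 2.051
vertex 0.565 2.325 1.405
vertex -0.301 3.041 0.958
endloop
endfacet
facet normal -0.264 0.889 0.374
outer loop
vertex -0.434 2.541 2.051
vertex -0.301 3.041 0.958
vertex -1.371 2.584 1.287
endloop
endfacet
facet normal -0.580 0.357 0.732
outer loop
vertex -0.434 2.541 2.051
vertex -1.371 2.584 1.287
vertex -1.166 1.586 1.937
endloop
endfacet
facet normal 0.885 -0.271 0.379
outer loop
vertex 0.565 2.325 1.405
vertex 0.03 1.426 2.011
vertex 0.451 1.236 0.893
endloop
endfacet
facet normal -0.138 -0.707 0.693
outer loop
vertex 0.03 1.426 2.011
vertex -1.166 1.586 1.937
vertex -0.619 0.779 1.222
endloop
endfacet
facet normal -0.964 -0.024 0.266
outer loop
vertex -1.166 1.586 1.937
vertex -1.371 2.584 1.287
vertex -1.485 1.495 0.775
endloop
endfacet
facet normal -0.453 0.835 -0.312
outer loop
vertex -1.371 2.584 1.287
vertex -0.301 3.041 0.958
vertex -0.95 2.394 0.169
endloop
endfacet
facet normal 0.689 0.682 -0.243
outer loop
vertex -0.301 3.041 0.958
vertex 0.565 2.325 1.405
vertex 0.246 2.234 0.243
endloop
endfacet
facet normal 0.264 -0.889 -0.374
outer loop
vertex -0.486 1.279 0.129
vertex 0.451 1.236 0.893
vertex -0.619 0.779 1.222
endloop
endfacet
facet normal -0.441 -0.794 -0.417
outer loop
vertex -0.486 1.279 0.129
vertex -0.619 0.779 1.222
vertex -1.485 1.495 0.775
endloop
endfacet
facet normal -0.562 -0.205 -0.801
outer loop
vertex -0.486 1.279 0.129
vertex -1.485 1.495 0.775
vertex -0.95 2.394 0.169
endloop
endfacet
facet normal 0.070 0.065 -0.995
outer loop
vertex -0.486 1.279 0.129
vertex -0.95 2.394 0.169
vertex 0.246 2.234 0.243
endloop
endfacet
facet normal 0.580 -0.357 -0.732
outer loop
vertex -0.486 1.279 0.129
vertex 0.246 2.234 0.243
vertex 0.451 1.236 0.893
endloop
endfacet
facet normal 0.453 -0.835 0.312
outer loop
vertex -0.619 0.779 1.222
vertex 0.451 1.236 0.893
vertex 0.03 1.426 2.011
endloop
endfacet
facet normal -0.689 -0.682 0.243
outer loop
vertex -1.485 1.495 0.775
vertex -0.619 0.779 1.222
vertex -1.166 1.586 1.937
endloop
endfacet
facet normal -0.885 0.271 -0.379
outer loop
vertex -0.95 2.394 0.169
vertex -1.485 1.495 0.775
vertex -1.371 2.584 1.287
endloop
endfacet
facet normal 0.138 0.707 -0.693
outer loop
vertex 0.246 2.234 0.243
vertex -0.95 2.394 0.169
vertex -0.301 3.041 0.958
endloop
endfacet
facet normal 0.964 0.024 -0.266
outer loop
vertex 0.451 1.236 0.893
vertex 0.246 2.234 0.243
vertex 0.565 2.325 1.405
endloop
endfacet
facet normal -0.114 -0.657 -0.746
outer loop
vertex -0.701 -3.756 -0.418
vertex -1.682 -3.95 -0.097
vertex -1.499 -3.188 -0.796
endloop
endfacet
facet normal 0.628 0.754 -0.193
outer loop
vertex -0.701 -3.756 -0.418
vertex -1.499 -3.188 -0.796
vertex -1.458 -2.67 1.357
endloop
endfacet
facet normal -0.114 -0.657 -0.746
outer loop
vertex -1.499 -3.188 -0.796
vertex -1.682 -3.95 -0.097
vertex -2.48 -3.382 -0.475
endloop
endfacet
facet normal -0.258 0.940 -0.221
outer loop
vertex -1.499 -3.188 -0.796
vertex -2.48 -3.382 -0.475
vertex -1.458 -2.67 1.357
endloop
endfacet
facet normal -0.114 -0.657 -0.746
outer loop
vertex -2.48 -3.382 -0.475
vertex -1.682 -3.95 -0.097
vertex -2.662 -4.144 0.224
endloop
endfacet
facet normal -0.838 0.464 0.287
outer loop
vertex -2.48 -3.382 -0.475
vertex -2.662 -4.144 0.224
vertex -1.458 -2.67 1.357
endloop
endfacet
facet normal -0.114 -0.657 -0.746
outer loop
vertex -2.662 -4.144 0.224
vertex -1.682 -3.95 -0.097
vertex -1.864 -4.712 0.602
endloop
endfacet
facet normal -0.532 -0.199 0.823
outer loop
vertex -2.662 -4.144 0.224
vertex -1.864 -4.712 0.602
vertex -1.458 -2.67 1.357
endloop
endfacet
facet normal -0.114 -0.657 -0.746
outer loop
vertex -1.864 -4.712 0.602
vertex -1.682 -3.95 -0.097
vertex -0.884 -4.518 0.281
endloop
endfacet
facet normal 0.355 -0.385 0.852
outer loop
vertex -1.864 -4.712 0.602
vertex -0.884 -4.518 0.281
vertex -1.458 -2.67 1.357
endloop
endfacet
facet normal -0.114 -0.657 -0.746
outer loop
vertex -0.884 -4.518 0.281
vertex -1.682 -3.95 -0.097
vertex -0.701 -3.756 -0.418
endloop
endfacet
facet normal 0.935 0.090 0.343
outer loop
vertex -0.884 -4.518 0.281
vertex -0.701 -3.756 -0.418
vertex -1.458 -2.67 1.357
endloop
endfacet

endsolid


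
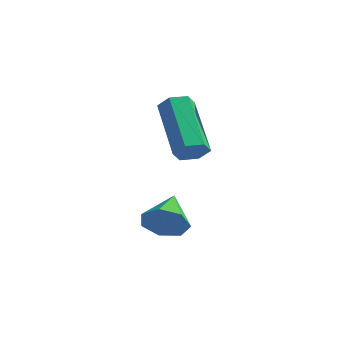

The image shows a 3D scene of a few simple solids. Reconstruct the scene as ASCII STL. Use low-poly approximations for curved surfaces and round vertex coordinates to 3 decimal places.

solid 
facet normal 0.607 -0.564 -0.560
outer loop
vertex 3.98 -2.091 -0.503
vertex 3.607 -2.495 -0.5
vertex 3.596 -2.114 -0.896
endloop
endfacet
facet normal 0.380 0.824 -0.420
outer loop
vertex 3.98 -2.091 -0.503
vertex 3.596 -2.114 -0.896
vertex 2.727 -0.922 0.657
endloop
endfacet
facet normal 0.382 0.824 -0.419
outer loop
vertex 2.727 -0.922 0.657
vertex 3.596 -2.114 -0.896
vertex 2.343 -0.944 0.264
endloop
endfacet
facet normal -0.605 0.566 0.560
outer loop
vertex 2.727 -0.922 0.657
vertex 2.343 -0.944 0.264
vertex 2.353 -1.325 0.66
endloop
endfacet
facet normal 0.605 -0.565 -0.561
outer loop
vertex 3.596 -2.114 -0.896
vertex 3.607 -2.495 -0.5
vertex 3.222 -2.517 -0.893
endloop
endfacet
facet normal -0.414 0.378 -0.828
outer loop
vertex 3.596 -2.114 -0.896
vertex 3.222 -2.517 -0.893
vertex 2.343 -0.944 0.264
endloop
endfacet
facet normal -0.414 0.378 -0.828
outer loop
vertex 2.343 -0.944 0.264
vertex 3.222 -2.517 -0.893
vertex 1.969 -1.347 0.267
endloop
endfacet
facet normal -0.605 0.566 0.560
outer loop
vertex 2.343 -0.944 0.264
vertex 1.969 -1.347 0.267
vertex 2.353 -1.325 0.66
endloop
endfacet
facet normal 0.605 -0.565 -0.561
outer loop
vertex 3.222 -2.517 -0.893
vertex 3.607 -2.495 -0.5
vertex 3.233 -2.898 -0.497
endloop
endfacet
facet normal -0.796 -0.447 -0.408
outer loop
vertex 3.222 -2.517 -0.893
vertex 3.233 -2.898 -0.497
vertex 1.969 -1.347 0.267
endloop
endfacet
facet normal -0.796 -0.447 -0.409
outer loop
vertex 1.969 -1.347 0.267
vertex 3.233 -2.898 -0.497
vertex 1.98 -1.729 0.663
endloop
endfacet
facet normal -0.606 0.564 0.561
outer loop
vertex 1.969 -1.347 0.267
vertex 1.98 -1.729 0.663
vertex 2.353 -1.325 0.66
endloop
endfacet
facet normal 0.605 -0.566 -0.560
outer loop
vertex 3.233 -2.898 -0.497
vertex 3.607 -2.495 -0.5
vertex 3.617 -2.876 -0.104
endloop
endfacet
facet normal -0.381 -0.824 0.419
outer loop
vertex 3.233 -2.898 -0.497
vertex 3.617 -2.876 -0.104
vertex 1.98 -1.729 0.663
endloop
endfacet
facet normal -0.380 -0.824 0.420
outer loop
vertex 1.98 -1.729 0.663
vertex 3.617 -2.876 -0.104
vertex 2.364 -1.706 1.056
endloop
endfacet
facet normal -0.607 0.564 0.560
outer loop
vertex 1.98 -1.729 0.663
vertex 2.364 -1.706 1.056
vertex 2.353 -1.325 0.66
endloop
endfacet
facet normal 0.605 -0.566 -0.560
outer loop
vertex 3.617 -2.876 -0.104
vertex 3.607 -2.495 -0.5
vertex 3.991 -2.473 -0.107
endloop
endfacet
facet normal 0.414 -0.378 0.828
outer loop
vertex 3.617 -2.876 -0.104
vertex 3.991 -2.473 -0.107
vertex 2.364 -1.706 1.056
endloop
endfacet
facet normal 0.414 -0.378 0.828
outer loop
vertex 2.364 -1.706 1.056
vertex 3.991 -2.473 -0.107
vertex 2.738 -1.303 1.053
endloop
endfacet
facet normal -0.605 0.565 0.561
outer loop
vertex 2.364 -1.706 1.056
vertex 2.738 -1.303 1.053
vertex 2.353 -1.325 0.66
endloop
endfacet
facet normal 0.606 -0.564 -0.561
outer loop
vertex 3.991 -2.473 -0.107
vertex 3.607 -2.495 -0.5
vertex 3.98 -2.091 -0.503
endloop
endfacet
facet normal 0.796 0.447 0.409
outer loop
vertex 3.991 -2.473 -0.107
vertex 3.98 -2.091 -0.503
vertex 2.738 -1.303 1.053
endloop
endfacet
facet normal 0.796 0.447 0.408
outer loop
vertex 2.738 -1.303 1.053
vertex 3.98 -2.091 -0.503
vertex 2.727 -0.922 0.657
endloop
endfacet
facet normal -0.605 0.565 0.561
outer loop
vertex 2.738 -1.303 1.053
vertex 2.727 -0.922 0.657
vertex 2.353 -1.325 0.66
endloop
endfacet
facet normal 0.312 -0.875 -0.370
outer loop
vertex 3.822 -3.398 -2.505
vertex 3.274 -3.383 -3.003
vertex 3.96 -3.113 -3.063
endloop
endfacet
facet normal 0.684 0.568 0.459
outer loop
vertex 3.822 -3.398 -2.505
vertex 3.96 -3.113 -3.063
vertex 2.866 -2.237 -2.517
endloop
endfacet
facet normal 0.312 -0.875 -0.370
outer loop
vertex 3.96 -3.113 -3.063
vertex 3.274 -3.383 -3.003
vertex 3.582 -3.031 -3.576
endloop
endfacet
facet normal 0.523 0.813 -0.256
outer loop
vertex 3.96 -3.113 -3.063
vertex 3.582 -3.031 -3.576
vertex 2.866 -2.237 -2.517
endloop
endfacet
facet normal 0.312 -0.875 -0.370
outer loop
vertex 3.582 -3.031 -3.576
vertex 3.274 -3.383 -3.003
vertex 2.972 -3.214 -3.657
endloop
endfacet
facet normal -0.137 0.746 -0.652
outer loop
vertex 3.582 -3.031 -3.576
vertex 2.972 -3.214 -3.657
vertex 2.866 -2.237 -2.517
endloop
endfacet
facet normal 0.312 -0.875 -0.370
outer loop
vertex 2.972 -3.214 -3.657
vertex 3.274 -3.383 -3.003
vertex 2.589 -3.525 -3.245
endloop
endfacet
facet normal -0.801 0.416 -0.431
outer loop
vertex 2.972 -3.214 -3.657
vertex 2.589 -3.525 -3.245
vertex 2.866 -2.237 -2.517
endloop
endfacet
facet normal 0.312 -0.875 -0.371
outer loop
vertex 2.589 -3.525 -3.245
vertex 3.274 -3.383 -3.003
vertex 2.723 -3.729 -2.651
endloop
endfacet
facet normal -0.968 0.071 0.243
outer loop
vertex 2.589 -3.525 -3.245
vertex 2.723 -3.729 -2.651
vertex 2.866 -2.237 -2.517
endloop
endfacet
facet normal 0.312 -0.875 -0.371
outer loop
vertex 2.723 -3.729 -2.651
vertex 3.274 -3.383 -3.003
vertex 3.271 -3.673 -2.322
endloop
endfacet
facet normal -0.512 -0.028 0.858
outer loop
vertex 2.723 -3.729 -2.651
vertex 3.271 -3.673 -2.322
vertex 2.866 -2.237 -2.517
endloop
endfacet
facet normal 0.313 -0.874 -0.371
outer loop
vertex 3.271 -3.673 -2.322
vertex 3.274 -3.383 -3.003
vertex 3.822 -3.398 -2.505
endloop
endfacet
facet normal 0.222 0.192 0.956
outer loop
vertex 3.271 -3.673 -2.322
vertex 3.822 -3.398 -2.505
vertex 2.866 -2.237 -2.517
endloop
endfacet

endsolid


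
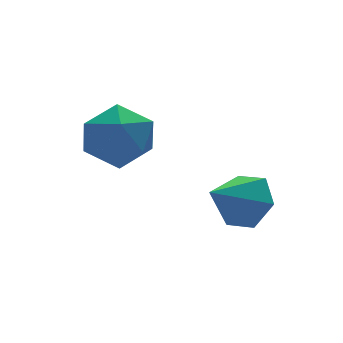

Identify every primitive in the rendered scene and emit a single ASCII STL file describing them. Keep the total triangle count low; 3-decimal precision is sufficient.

solid 
facet normal 0.344 0.811 0.473
outer loop
vertex 0.718 0.079 -0.386
vertex 1.073 -0.567 0.464
vertex 1.757 -0.352 -0.403
endloop
endfacet
facet normal 0.369 0.899 -0.235
outer loop
vertex 0.718 0.079 -0.386
vertex 1.757 -0.352 -0.403
vertex 1.137 -0.343 -1.341
endloop
endfacet
facet normal -0.292 0.821 -0.491
outer loop
vertex 0.718 0.079 -0.386
vertex 1.137 -0.343 -1.341
vertex 0.069 -0.552 -1.055
endloop
endfacet
facet normal -0.727 0.685 0.059
outer loop
vertex 0.718 0.079 -0.386
vertex 0.069 -0.552 -1.055
vertex 0.03 -0.69 0.061
endloop
endfacet
facet normal -0.333 0.679 0.655
outer loop
vertex 0.718 0.079 -0.386
vertex 0.03 -0.69 0.061
vertex 1.073 -0.567 0.464
endloop
endfacet
facet normal 0.774 0.378 -0.508
outer loop
vertex 1.137 -0.343 -1.341
vertex 1.757 -0.352 -0.403
vertex 1.75 -1.25 -1.081
endloop
endfacet
facet normal 0.733 0.237 0.637
outer loop
vertex 1.757 -0.352 -0.403
vertex 1.073 -0.567 0.464
vertex 1.711 -1.388 0.035
endloop
endfacet
facet normal -0.363 0.022 0.932
outer loop
vertex 1.073 -0.567 0.464
vertex 0.03 -0.69 0.061
vertex 0.643 -1.597 0.321
endloop
endfacet
facet normal -0.999 0.031 -0.031
outer loop
vertex 0.03 -0.69 0.061
vertex 0.069 -0.552 -1.055
vertex 0.023 -1.588 -0.617
endloop
endfacet
facet normal -0.296 0.252 -0.921
outer loop
vertex 0.069 -0.552 -1.055
vertex 1.137 -0.343 -1.341
vertex 0.707 -1.373 -1.484
endloop
endfacet
facet normal 0.727 -0.685 -0.059
outer loop
vertex 1.062 -2.019 -0.634
vertex 1.75 -1.25 -1.081
vertex 1.711 -1.388 0.035
endloop
endfacet
facet normal 0.292 -0.821 0.491
outer loop
vertex 1.062 -2.019 -0.634
vertex 1.711 -1.388 0.035
vertex 0.643 -1.597 0.321
endloop
endfacet
facet normal -0.369 -0.899 0.235
outer loop
vertex 1.062 -2.019 -0.634
vertex 0.643 -1.597 0.321
vertex 0.023 -1.588 -0.617
endloop
endfacet
facet normal -0.344 -0.811 -0.473
outer loop
vertex 1.062 -2.019 -0.634
vertex 0.023 -1.588 -0.617
vertex 0.707 -1.373 -1.484
endloop
endfacet
facet normal 0.333 -0.679 -0.655
outer loop
vertex 1.062 -2.019 -0.634
vertex 0.707 -1.373 -1.484
vertex 1.75 -1.25 -1.081
endloop
endfacet
facet normal 0.999 -0.031 0.031
outer loop
vertex 1.711 -1.388 0.035
vertex 1.75 -1.25 -1.081
vertex 1.757 -0.352 -0.403
endloop
endfacet
facet normal 0.296 -0.252 0.921
outer loop
vertex 0.643 -1.597 0.321
vertex 1.711 -1.388 0.035
vertex 1.073 -0.567 0.464
endloop
endfacet
facet normal -0.774 -0.378 0.508
outer loop
vertex 0.023 -1.588 -0.617
vertex 0.643 -1.597 0.321
vertex 0.03 -0.69 0.061
endloop
endfacet
facet normal -0.733 -0.237 -0.637
outer loop
vertex 0.707 -1.373 -1.484
vertex 0.023 -1.588 -0.617
vertex 0.069 -0.552 -1.055
endloop
endfacet
facet normal 0.363 -0.022 -0.932
outer loop
vertex 1.75 -1.25 -1.081
vertex 0.707 -1.373 -1.484
vertex 1.137 -0.343 -1.341
endloop
endfacet
facet normal 0.820 0.139 -0.555
outer loop
vertex 4.477 -2.587 -2.327
vertex 3.926 -2.503 -3.12
vertex 4.147 -1.716 -2.597
endloop
endfacet
facet normal 0.014 0.301 0.954
outer loop
vertex 4.477 -2.587 -2.327
vertex 4.147 -1.716 -2.597
vertex 2.654 -2.717 -2.26
endloop
endfacet
facet normal 0.820 0.139 -0.555
outer loop
vertex 4.147 -1.716 -2.597
vertex 3.926 -2.503 -3.12
vertex 3.595 -1.632 -3.391
endloop
endfacet
facet normal -0.448 0.801 0.396
outer loop
vertex 4.147 -1.716 -2.597
vertex 3.595 -1.632 -3.391
vertex 2.654 -2.717 -2.26
endloop
endfacet
facet normal 0.820 0.139 -0.555
outer loop
vertex 3.595 -1.632 -3.391
vertex 3.926 -2.503 -3.12
vertex 3.374 -2.418 -3.914
endloop
endfacet
facet normal -0.852 0.434 -0.292
outer loop
vertex 3.595 -1.632 -3.391
vertex 3.374 -2.418 -3.914
vertex 2.654 -2.717 -2.26
endloop
endfacet
facet normal 0.820 0.138 -0.555
outer loop
vertex 3.374 -2.418 -3.914
vertex 3.926 -2.503 -3.12
vertex 3.704 -3.289 -3.643
endloop
endfacet
facet normal -0.795 -0.433 -0.424
outer loop
vertex 3.374 -2.418 -3.914
vertex 3.704 -3.289 -3.643
vertex 2.654 -2.717 -2.26
endloop
endfacet
facet normal 0.820 0.138 -0.556
outer loop
vertex 3.704 -3.289 -3.643
vertex 3.926 -2.503 -3.12
vertex 4.256 -3.374 -2.85
endloop
endfacet
facet normal -0.334 -0.933 0.132
outer loop
vertex 3.704 -3.289 -3.643
vertex 4.256 -3.374 -2.85
vertex 2.654 -2.717 -2.26
endloop
endfacet
facet normal 0.820 0.139 -0.555
outer loop
vertex 4.256 -3.374 -2.85
vertex 3.926 -2.503 -3.12
vertex 4.477 -2.587 -2.327
endloop
endfacet
facet normal 0.071 -0.566 0.822
outer loop
vertex 4.256 -3.374 -2.85
vertex 4.477 -2.587 -2.327
vertex 2.654 -2.717 -2.26
endloop
endfacet

endsolid


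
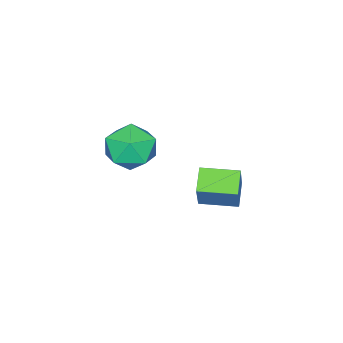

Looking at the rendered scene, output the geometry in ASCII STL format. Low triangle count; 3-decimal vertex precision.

solid 
facet normal -0.501 0.865 -0.018
outer loop
vertex 3.247 0.928 -2.16
vertex 4.017 1.362 -2.727
vertex 2.461 0.444 -3.599
endloop
endfacet
facet normal -0.733 -0.414 0.540
outer loop
vertex 3.183 -0.802 -3.573
vertex 3.247 0.928 -2.16
vertex 2.461 0.444 -3.599
endloop
endfacet
facet normal -0.501 0.866 -0.018
outer loop
vertex 2.461 0.444 -3.599
vertex 4.017 1.362 -2.727
vertex 3.232 0.878 -4.166
endloop
endfacet
facet normal -0.459 -0.284 -0.842
outer loop
vertex 3.232 0.878 -4.166
vertex 3.183 -0.802 -3.573
vertex 2.461 0.444 -3.599
endloop
endfacet
facet normal 0.460 0.284 0.842
outer loop
vertex 3.247 0.928 -2.16
vertex 4.739 0.116 -2.701
vertex 4.017 1.362 -2.727
endloop
endfacet
facet normal -0.734 -0.413 0.539
outer loop
vertex 3.968 -0.318 -2.134
vertex 3.247 0.928 -2.16
vertex 3.183 -0.802 -3.573
endloop
endfacet
facet normal 0.459 0.283 0.842
outer loop
vertex 3.968 -0.318 -2.134
vertex 4.739 0.116 -2.701
vertex 3.247 0.928 -2.16
endloop
endfacet
facet normal 0.733 0.414 -0.539
outer loop
vertex 4.017 1.362 -2.727
vertex 4.739 0.116 -2.701
vertex 3.232 0.878 -4.166
endloop
endfacet
facet normal -0.460 -0.284 -0.842
outer loop
vertex 3.953 -0.368 -4.14
vertex 3.183 -0.802 -3.573
vertex 3.232 0.878 -4.166
endloop
endfacet
facet normal 0.734 0.413 -0.540
outer loop
vertex 3.232 0.878 -4.166
vertex 4.739 0.116 -2.701
vertex 3.953 -0.368 -4.14
endloop
endfacet
facet normal 0.501 -0.865 0.018
outer loop
vertex 3.953 -0.368 -4.14
vertex 3.968 -0.318 -2.134
vertex 3.183 -0.802 -3.573
endloop
endfacet
facet normal 0.500 -0.866 0.018
outer loop
vertex 4.739 0.116 -2.701
vertex 3.968 -0.318 -2.134
vertex 3.953 -0.368 -4.14
endloop
endfacet
facet normal -0.680 -0.483 0.552
outer loop
vertex 2.609 -3.675 -2.57
vertex 3.27 -4.585 -2.553
vertex 3.367 -3.804 -1.749
endloop
endfacet
facet normal -0.700 0.219 0.680
outer loop
vertex 2.609 -3.675 -2.57
vertex 3.367 -3.804 -1.749
vertex 3.22 -2.795 -2.225
endloop
endfacet
facet normal -0.831 0.552 0.064
outer loop
vertex 2.609 -3.675 -2.57
vertex 3.22 -2.795 -2.225
vertex 3.031 -2.952 -3.323
endloop
endfacet
facet normal -0.893 0.057 -0.446
outer loop
vertex 2.609 -3.675 -2.57
vertex 3.031 -2.952 -3.323
vertex 3.062 -4.058 -3.526
endloop
endfacet
facet normal -0.799 -0.583 -0.145
outer loop
vertex 2.609 -3.675 -2.57
vertex 3.062 -4.058 -3.526
vertex 3.27 -4.585 -2.553
endloop
endfacet
facet normal -0.053 0.420 0.906
outer loop
vertex 3.22 -2.795 -2.225
vertex 3.367 -3.804 -1.749
vertex 4.258 -3.162 -1.994
endloop
endfacet
facet normal -0.021 -0.716 0.698
outer loop
vertex 3.367 -3.804 -1.749
vertex 3.27 -4.585 -2.553
vertex 4.289 -4.268 -2.197
endloop
endfacet
facet normal -0.215 -0.877 -0.429
outer loop
vertex 3.27 -4.585 -2.553
vertex 3.062 -4.058 -3.526
vertex 4.1 -4.425 -3.295
endloop
endfacet
facet normal -0.366 0.158 -0.917
outer loop
vertex 3.062 -4.058 -3.526
vertex 3.031 -2.952 -3.323
vertex 3.953 -3.416 -3.771
endloop
endfacet
facet normal -0.267 0.959 -0.091
outer loop
vertex 3.031 -2.952 -3.323
vertex 3.22 -2.795 -2.225
vertex 4.05 -2.635 -2.967
endloop
endfacet
facet normal 0.893 -0.057 0.446
outer loop
vertex 4.711 -3.545 -2.95
vertex 4.258 -3.162 -1.994
vertex 4.289 -4.268 -2.197
endloop
endfacet
facet normal 0.831 -0.552 -0.064
outer loop
vertex 4.711 -3.545 -2.95
vertex 4.289 -4.268 -2.197
vertex 4.1 -4.425 -3.295
endloop
endfacet
facet normal 0.700 -0.219 -0.680
outer loop
vertex 4.711 -3.545 -2.95
vertex 4.1 -4.425 -3.295
vertex 3.953 -3.416 -3.771
endloop
endfacet
facet normal 0.680 0.483 -0.552
outer loop
vertex 4.711 -3.545 -2.95
vertex 3.953 -3.416 -3.771
vertex 4.05 -2.635 -2.967
endloop
endfacet
facet normal 0.799 0.583 0.145
outer loop
vertex 4.711 -3.545 -2.95
vertex 4.05 -2.635 -2.967
vertex 4.258 -3.162 -1.994
endloop
endfacet
facet normal 0.366 -0.158 0.917
outer loop
vertex 4.289 -4.268 -2.197
vertex 4.258 -3.162 -1.994
vertex 3.367 -3.804 -1.749
endloop
endfacet
facet normal 0.267 -0.959 0.091
outer loop
vertex 4.1 -4.425 -3.295
vertex 4.289 -4.268 -2.197
vertex 3.27 -4.585 -2.553
endloop
endfacet
facet normal 0.053 -0.420 -0.906
outer loop
vertex 3.953 -3.416 -3.771
vertex 4.1 -4.425 -3.295
vertex 3.062 -4.058 -3.526
endloop
endfacet
facet normal 0.021 0.716 -0.698
outer loop
vertex 4.05 -2.635 -2.967
vertex 3.953 -3.416 -3.771
vertex 3.031 -2.952 -3.323
endloop
endfacet
facet normal 0.215 0.877 0.429
outer loop
vertex 4.258 -3.162 -1.994
vertex 4.05 -2.635 -2.967
vertex 3.22 -2.795 -2.225
endloop
endfacet

endsolid


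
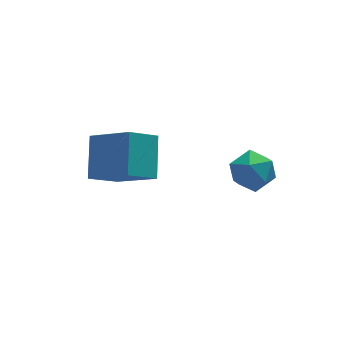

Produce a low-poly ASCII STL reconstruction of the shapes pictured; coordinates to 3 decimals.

solid 
facet normal 0.287 0.910 0.299
outer loop
vertex 3.366 1.657 1.77
vertex 3.598 1.305 2.618
vertex 4.241 1.33 1.924
endloop
endfacet
facet normal 0.382 0.832 -0.403
outer loop
vertex 3.366 1.657 1.77
vertex 4.241 1.33 1.924
vertex 3.801 1.137 1.109
endloop
endfacet
facet normal -0.251 0.674 -0.695
outer loop
vertex 3.366 1.657 1.77
vertex 3.801 1.137 1.109
vertex 2.885 0.992 1.299
endloop
endfacet
facet normal -0.736 0.654 -0.172
outer loop
vertex 3.366 1.657 1.77
vertex 2.885 0.992 1.299
vertex 2.76 1.096 2.231
endloop
endfacet
facet normal -0.404 0.800 0.443
outer loop
vertex 3.366 1.657 1.77
vertex 2.76 1.096 2.231
vertex 3.598 1.305 2.618
endloop
endfacet
facet normal 0.817 0.275 -0.506
outer loop
vertex 3.801 1.137 1.109
vertex 4.241 1.33 1.924
vertex 4.3 0.464 1.549
endloop
endfacet
facet normal 0.664 0.403 0.630
outer loop
vertex 4.241 1.33 1.924
vertex 3.598 1.305 2.618
vertex 4.175 0.568 2.481
endloop
endfacet
facet normal -0.454 0.226 0.862
outer loop
vertex 3.598 1.305 2.618
vertex 2.76 1.096 2.231
vertex 3.259 0.423 2.671
endloop
endfacet
facet normal -0.991 -0.010 -0.132
outer loop
vertex 2.76 1.096 2.231
vertex 2.885 0.992 1.299
vertex 2.819 0.23 1.856
endloop
endfacet
facet normal -0.206 0.020 -0.978
outer loop
vertex 2.885 0.992 1.299
vertex 3.801 1.137 1.109
vertex 3.462 0.255 1.162
endloop
endfacet
facet normal 0.736 -0.654 0.172
outer loop
vertex 3.694 -0.097 2.01
vertex 4.3 0.464 1.549
vertex 4.175 0.568 2.481
endloop
endfacet
facet normal 0.251 -0.674 0.695
outer loop
vertex 3.694 -0.097 2.01
vertex 4.175 0.568 2.481
vertex 3.259 0.423 2.671
endloop
endfacet
facet normal -0.382 -0.832 0.403
outer loop
vertex 3.694 -0.097 2.01
vertex 3.259 0.423 2.671
vertex 2.819 0.23 1.856
endloop
endfacet
facet normal -0.287 -0.910 -0.299
outer loop
vertex 3.694 -0.097 2.01
vertex 2.819 0.23 1.856
vertex 3.462 0.255 1.162
endloop
endfacet
facet normal 0.404 -0.800 -0.443
outer loop
vertex 3.694 -0.097 2.01
vertex 3.462 0.255 1.162
vertex 4.3 0.464 1.549
endloop
endfacet
facet normal 0.991 0.010 0.132
outer loop
vertex 4.175 0.568 2.481
vertex 4.3 0.464 1.549
vertex 4.241 1.33 1.924
endloop
endfacet
facet normal 0.206 -0.020 0.978
outer loop
vertex 3.259 0.423 2.671
vertex 4.175 0.568 2.481
vertex 3.598 1.305 2.618
endloop
endfacet
facet normal -0.817 -0.275 0.506
outer loop
vertex 2.819 0.23 1.856
vertex 3.259 0.423 2.671
vertex 2.76 1.096 2.231
endloop
endfacet
facet normal -0.664 -0.403 -0.630
outer loop
vertex 3.462 0.255 1.162
vertex 2.819 0.23 1.856
vertex 2.885 0.992 1.299
endloop
endfacet
facet normal 0.454 -0.226 -0.862
outer loop
vertex 4.3 0.464 1.549
vertex 3.462 0.255 1.162
vertex 3.801 1.137 1.109
endloop
endfacet
facet normal -0.541 0.636 -0.551
outer loop
vertex -1.791 3.646 0.279
vertex -1.301 5.034 1.399
vertex -0.609 3.914 -0.571
endloop
endfacet
facet normal -0.265 -0.751 -0.605
outer loop
vertex 0.521 2.586 0.581
vertex -1.791 3.646 0.279
vertex -0.609 3.914 -0.571
endloop
endfacet
facet normal -0.541 0.636 -0.551
outer loop
vertex -0.609 3.914 -0.571
vertex -1.301 5.034 1.399
vertex -0.119 5.302 0.549
endloop
endfacet
facet normal 0.798 0.181 -0.574
outer loop
vertex -0.119 5.302 0.549
vertex 0.521 2.586 0.581
vertex -0.609 3.914 -0.571
endloop
endfacet
facet normal -0.798 -0.181 0.574
outer loop
vertex -1.791 3.646 0.279
vertex -0.171 3.706 2.551
vertex -1.301 5.034 1.399
endloop
endfacet
facet normal -0.265 -0.751 -0.605
outer loop
vertex -0.661 2.318 1.431
vertex -1.791 3.646 0.279
vertex 0.521 2.586 0.581
endloop
endfacet
facet normal -0.798 -0.181 0.574
outer loop
vertex -0.661 2.318 1.431
vertex -0.171 3.706 2.551
vertex -1.791 3.646 0.279
endloop
endfacet
facet normal 0.265 0.751 0.605
outer loop
vertex -1.301 5.034 1.399
vertex -0.171 3.706 2.551
vertex -0.119 5.302 0.549
endloop
endfacet
facet normal 0.798 0.181 -0.574
outer loop
vertex 1.011 3.974 1.701
vertex 0.521 2.586 0.581
vertex -0.119 5.302 0.549
endloop
endfacet
facet normal 0.265 0.751 0.605
outer loop
vertex -0.119 5.302 0.549
vertex -0.171 3.706 2.551
vertex 1.011 3.974 1.701
endloop
endfacet
facet normal 0.541 -0.636 0.551
outer loop
vertex 1.011 3.974 1.701
vertex -0.661 2.318 1.431
vertex 0.521 2.586 0.581
endloop
endfacet
facet normal 0.541 -0.636 0.551
outer loop
vertex -0.171 3.706 2.551
vertex -0.661 2.318 1.431
vertex 1.011 3.974 1.701
endloop
endfacet

endsolid


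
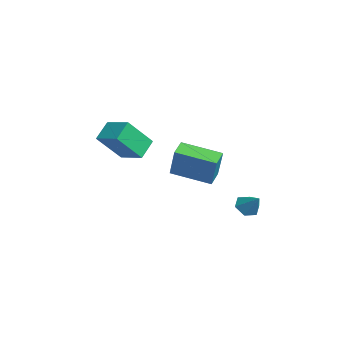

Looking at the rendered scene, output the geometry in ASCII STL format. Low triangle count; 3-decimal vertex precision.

solid 
facet normal -0.741 0.590 0.320
outer loop
vertex -2.649 2.633 1.365
vertex -1.591 4.208 0.914
vertex -3.309 2.637 -0.169
endloop
endfacet
facet normal -0.543 -0.808 0.231
outer loop
vertex -2.649 2.112 -0.454
vertex -2.649 2.633 1.365
vertex -3.309 2.637 -0.169
endloop
endfacet
facet normal -0.741 0.590 0.320
outer loop
vertex -3.309 2.637 -0.169
vertex -1.591 4.208 0.914
vertex -2.251 4.211 -0.62
endloop
endfacet
facet normal -0.395 0.002 -0.919
outer loop
vertex -2.251 4.211 -0.62
vertex -2.649 2.112 -0.454
vertex -3.309 2.637 -0.169
endloop
endfacet
facet normal 0.395 -0.002 0.919
outer loop
vertex -2.649 2.633 1.365
vertex -0.931 3.683 0.629
vertex -1.591 4.208 0.914
endloop
endfacet
facet normal -0.542 -0.808 0.231
outer loop
vertex -1.989 2.109 1.08
vertex -2.649 2.633 1.365
vertex -2.649 2.112 -0.454
endloop
endfacet
facet normal 0.395 -0.002 0.919
outer loop
vertex -1.989 2.109 1.08
vertex -0.931 3.683 0.629
vertex -2.649 2.633 1.365
endloop
endfacet
facet normal 0.542 0.808 -0.232
outer loop
vertex -1.591 4.208 0.914
vertex -0.931 3.683 0.629
vertex -2.251 4.211 -0.62
endloop
endfacet
facet normal -0.395 0.002 -0.919
outer loop
vertex -1.591 3.687 -0.905
vertex -2.649 2.112 -0.454
vertex -2.251 4.211 -0.62
endloop
endfacet
facet normal 0.542 0.808 -0.231
outer loop
vertex -2.251 4.211 -0.62
vertex -0.931 3.683 0.629
vertex -1.591 3.687 -0.905
endloop
endfacet
facet normal 0.741 -0.590 -0.320
outer loop
vertex -1.591 3.687 -0.905
vertex -1.989 2.109 1.08
vertex -2.649 2.112 -0.454
endloop
endfacet
facet normal 0.741 -0.590 -0.320
outer loop
vertex -0.931 3.683 0.629
vertex -1.989 2.109 1.08
vertex -1.591 3.687 -0.905
endloop
endfacet
facet normal -0.516 0.605 0.606
outer loop
vertex -3.389 -0.497 2.689
vertex -2.279 0.112 3.027
vertex -3.619 0.686 1.312
endloop
endfacet
facet normal -0.847 -0.464 -0.258
outer loop
vertex -3.041 0.008 0.633
vertex -3.389 -0.497 2.689
vertex -3.619 0.686 1.312
endloop
endfacet
facet normal -0.517 0.605 0.606
outer loop
vertex -3.619 0.686 1.312
vertex -2.279 0.112 3.027
vertex -2.51 1.295 1.65
endloop
endfacet
facet normal -0.126 0.646 -0.753
outer loop
vertex -2.51 1.295 1.65
vertex -3.041 0.008 0.633
vertex -3.619 0.686 1.312
endloop
endfacet
facet normal 0.126 -0.647 0.752
outer loop
vertex -3.389 -0.497 2.689
vertex -1.701 -0.566 2.348
vertex -2.279 0.112 3.027
endloop
endfacet
facet normal -0.847 -0.465 -0.258
outer loop
vertex -2.81 -1.175 2.01
vertex -3.389 -0.497 2.689
vertex -3.041 0.008 0.633
endloop
endfacet
facet normal 0.126 -0.646 0.753
outer loop
vertex -2.81 -1.175 2.01
vertex -1.701 -0.566 2.348
vertex -3.389 -0.497 2.689
endloop
endfacet
facet normal 0.847 0.465 0.257
outer loop
vertex -2.279 0.112 3.027
vertex -1.701 -0.566 2.348
vertex -2.51 1.295 1.65
endloop
endfacet
facet normal -0.126 0.646 -0.753
outer loop
vertex -1.931 0.617 0.971
vertex -3.041 0.008 0.633
vertex -2.51 1.295 1.65
endloop
endfacet
facet normal 0.847 0.465 0.258
outer loop
vertex -2.51 1.295 1.65
vertex -1.701 -0.566 2.348
vertex -1.931 0.617 0.971
endloop
endfacet
facet normal 0.516 -0.605 -0.606
outer loop
vertex -1.931 0.617 0.971
vertex -2.81 -1.175 2.01
vertex -3.041 0.008 0.633
endloop
endfacet
facet normal 0.517 -0.605 -0.606
outer loop
vertex -1.701 -0.566 2.348
vertex -2.81 -1.175 2.01
vertex -1.931 0.617 0.971
endloop
endfacet
facet normal -0.671 -0.267 -0.692
outer loop
vertex 3.106 4.027 -0.739
vertex 2.798 3.724 -0.323
vertex 2.674 4.302 -0.426
endloop
endfacet
facet normal 0.463 0.877 -0.131
outer loop
vertex 3.106 4.027 -0.739
vertex 2.674 4.302 -0.426
vertex 3.482 3.996 0.383
endloop
endfacet
facet normal -0.671 -0.267 -0.692
outer loop
vertex 2.674 4.302 -0.426
vertex 2.798 3.724 -0.323
vertex 2.366 3.999 -0.01
endloop
endfacet
facet normal -0.172 0.852 0.494
outer loop
vertex 2.674 4.302 -0.426
vertex 2.366 3.999 -0.01
vertex 3.482 3.996 0.383
endloop
endfacet
facet normal -0.671 -0.266 -0.692
outer loop
vertex 2.366 3.999 -0.01
vertex 2.798 3.724 -0.323
vertex 2.489 3.421 0.093
endloop
endfacet
facet normal -0.330 0.097 0.939
outer loop
vertex 2.366 3.999 -0.01
vertex 2.489 3.421 0.093
vertex 3.482 3.996 0.383
endloop
endfacet
facet normal -0.671 -0.266 -0.692
outer loop
vertex 2.489 3.421 0.093
vertex 2.798 3.724 -0.323
vertex 2.921 3.146 -0.22
endloop
endfacet
facet normal 0.146 -0.635 0.759
outer loop
vertex 2.489 3.421 0.093
vertex 2.921 3.146 -0.22
vertex 3.482 3.996 0.383
endloop
endfacet
facet normal -0.671 -0.266 -0.692
outer loop
vertex 2.921 3.146 -0.22
vertex 2.798 3.724 -0.323
vertex 3.23 3.449 -0.636
endloop
endfacet
facet normal 0.780 -0.611 0.135
outer loop
vertex 2.921 3.146 -0.22
vertex 3.23 3.449 -0.636
vertex 3.482 3.996 0.383
endloop
endfacet
facet normal -0.671 -0.267 -0.692
outer loop
vertex 3.23 3.449 -0.636
vertex 2.798 3.724 -0.323
vertex 3.106 4.027 -0.739
endloop
endfacet
facet normal 0.939 0.146 -0.311
outer loop
vertex 3.23 3.449 -0.636
vertex 3.106 4.027 -0.739
vertex 3.482 3.996 0.383
endloop
endfacet

endsolid
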